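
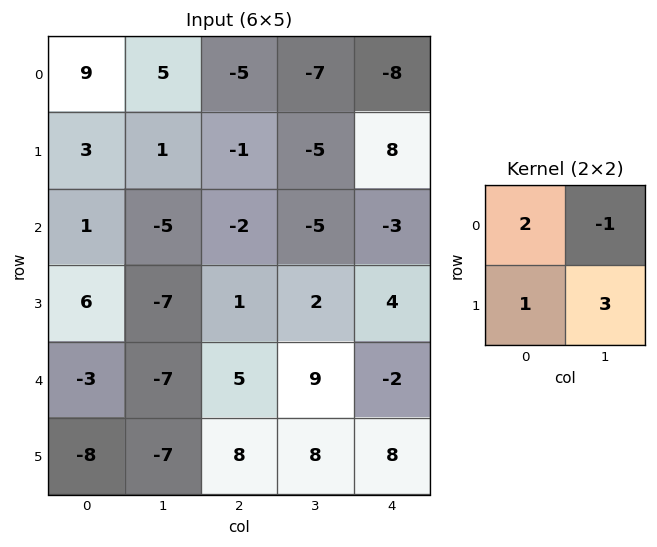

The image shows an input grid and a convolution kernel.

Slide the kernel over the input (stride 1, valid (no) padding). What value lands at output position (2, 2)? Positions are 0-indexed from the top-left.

8

The receptive field on the input at this output position is [-2 -5 / 1 2]. Elementwise product with the kernel and sum: -2·2 + -5·-1 + 1·1 + 2·3.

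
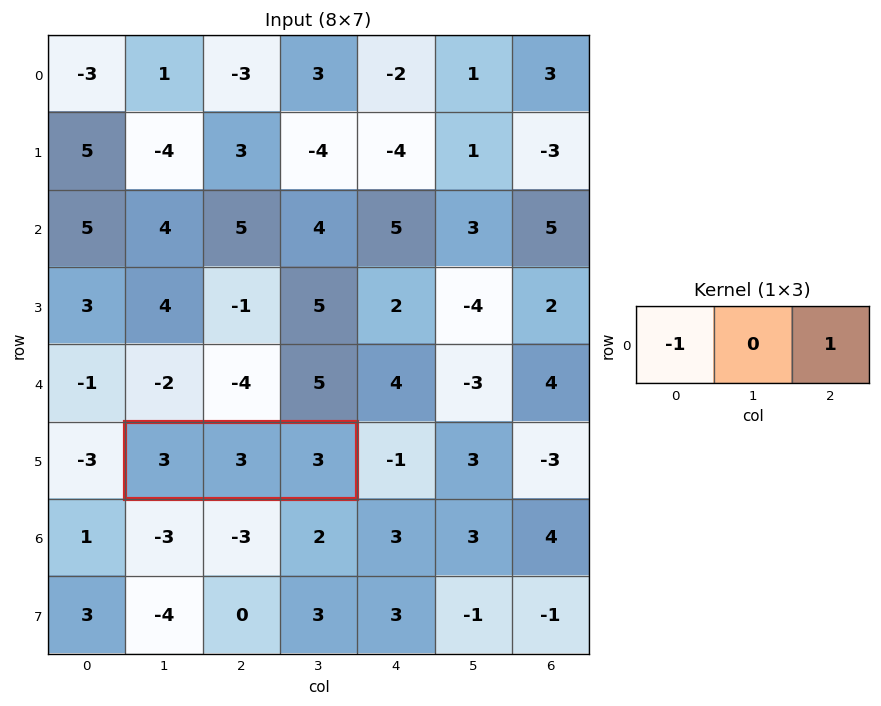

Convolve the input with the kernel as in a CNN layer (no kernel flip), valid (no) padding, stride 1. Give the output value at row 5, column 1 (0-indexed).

The receptive field on the input at this output position is [3 3 3]. Elementwise product with the kernel and sum: 3·-1 + 3·1.

0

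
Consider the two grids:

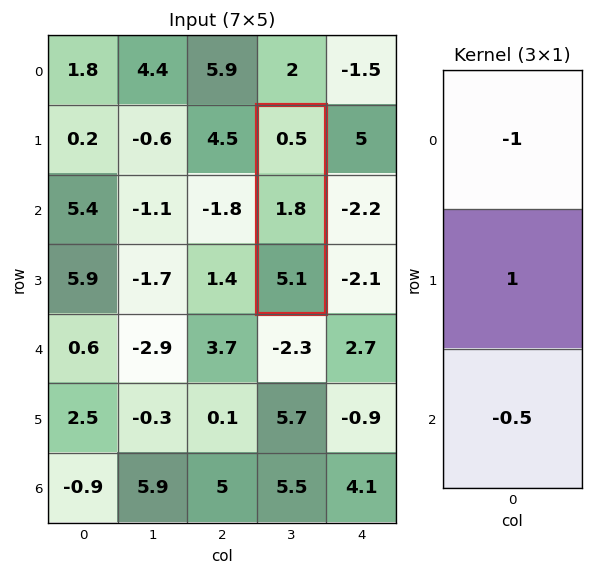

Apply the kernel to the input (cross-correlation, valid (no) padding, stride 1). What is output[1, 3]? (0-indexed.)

-1.25

The receptive field on the input at this output position is [0.5 / 1.8 / 5.1]. Elementwise product with the kernel and sum: 0.5·-1 + 1.8·1 + 5.1·-0.5.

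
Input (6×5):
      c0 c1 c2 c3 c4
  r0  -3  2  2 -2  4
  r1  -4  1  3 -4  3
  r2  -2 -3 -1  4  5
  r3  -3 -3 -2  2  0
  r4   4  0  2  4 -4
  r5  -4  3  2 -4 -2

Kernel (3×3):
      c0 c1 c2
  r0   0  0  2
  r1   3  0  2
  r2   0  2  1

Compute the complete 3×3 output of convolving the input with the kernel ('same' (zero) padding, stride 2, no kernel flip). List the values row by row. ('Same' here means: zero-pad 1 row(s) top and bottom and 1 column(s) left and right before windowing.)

Output[0,0]: The receptive field on the zero-padded input at this output position is [0 0 0 / 0 -3 2 / 0 -4 1]. Elementwise product with the kernel and sum: 0·2 + 0·3 + 2·2 + -4·2 + 1·1.
Output[0,1]: The receptive field on the zero-padded input at this output position is [0 0 0 / 2 2 -2 / 1 3 -4]. Elementwise product with the kernel and sum: 0·2 + 2·3 + -2·2 + 3·2 + -4·1.

-3 4 0
-13 -11 12
-11 12 8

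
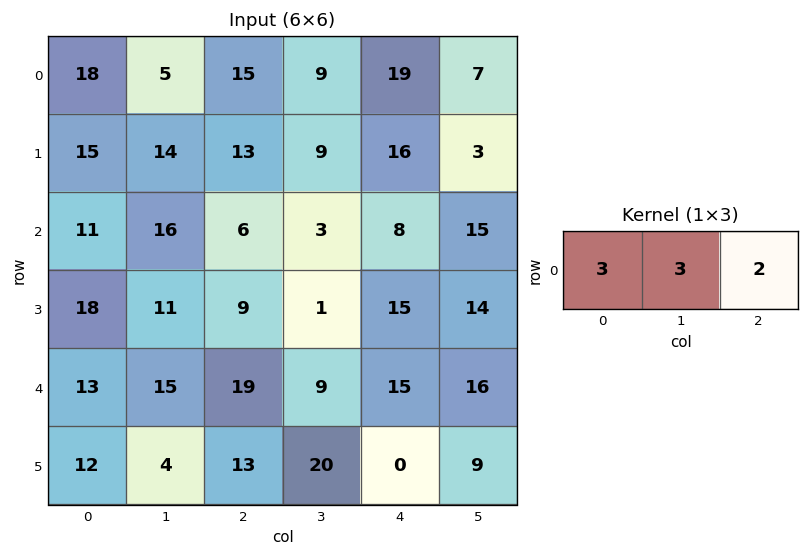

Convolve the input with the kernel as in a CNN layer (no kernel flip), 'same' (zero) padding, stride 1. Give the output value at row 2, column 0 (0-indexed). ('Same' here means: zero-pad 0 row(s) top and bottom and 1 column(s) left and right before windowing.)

65

The receptive field on the zero-padded input at this output position is [0 11 16]. Elementwise product with the kernel and sum: 0·3 + 11·3 + 16·2.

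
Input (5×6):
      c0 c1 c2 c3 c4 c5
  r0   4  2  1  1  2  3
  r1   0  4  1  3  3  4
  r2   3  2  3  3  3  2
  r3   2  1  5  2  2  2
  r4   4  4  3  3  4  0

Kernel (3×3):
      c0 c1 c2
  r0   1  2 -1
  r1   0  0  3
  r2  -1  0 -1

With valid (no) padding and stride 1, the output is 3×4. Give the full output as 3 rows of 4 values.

Output[0,0]: The receptive field on the input at this output position is [4 2 1 / 0 4 1 / 3 2 3]. Elementwise product with the kernel and sum: 4·1 + 2·2 + 1·-1 + 1·3 + 3·-1 + 3·-1.
Output[0,1]: The receptive field on the input at this output position is [2 1 1 / 4 1 3 / 2 3 3]. Elementwise product with the kernel and sum: 2·1 + 1·2 + 1·-1 + 3·3 + 2·-1 + 3·-1.

4 7 4 9
9 9 6 7
12 4 5 10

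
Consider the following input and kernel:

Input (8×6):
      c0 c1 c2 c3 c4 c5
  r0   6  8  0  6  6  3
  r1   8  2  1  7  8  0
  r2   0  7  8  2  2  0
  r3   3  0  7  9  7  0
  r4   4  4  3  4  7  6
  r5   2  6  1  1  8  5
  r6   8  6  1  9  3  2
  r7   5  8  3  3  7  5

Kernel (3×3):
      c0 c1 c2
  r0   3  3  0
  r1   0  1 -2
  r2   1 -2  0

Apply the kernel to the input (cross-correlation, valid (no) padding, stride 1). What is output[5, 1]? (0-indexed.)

The receptive field on the input at this output position is [6 1 1 / 6 1 9 / 8 3 3]. Elementwise product with the kernel and sum: 6·3 + 1·3 + 1·1 + 9·-2 + 8·1 + 3·-2.

6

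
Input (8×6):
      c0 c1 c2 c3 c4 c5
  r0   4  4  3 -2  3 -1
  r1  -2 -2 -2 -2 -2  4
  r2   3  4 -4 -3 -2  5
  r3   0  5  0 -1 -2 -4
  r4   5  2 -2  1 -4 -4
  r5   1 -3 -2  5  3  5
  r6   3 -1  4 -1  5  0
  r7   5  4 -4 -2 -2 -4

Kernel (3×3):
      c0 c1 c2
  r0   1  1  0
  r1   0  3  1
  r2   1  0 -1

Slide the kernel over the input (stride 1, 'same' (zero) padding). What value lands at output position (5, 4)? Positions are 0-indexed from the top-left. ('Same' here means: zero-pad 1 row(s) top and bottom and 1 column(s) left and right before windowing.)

10

The receptive field on the zero-padded input at this output position is [1 -4 -4 / 5 3 5 / -1 5 0]. Elementwise product with the kernel and sum: 1·1 + -4·1 + 3·3 + 5·1 + -1·1 + 0·-1.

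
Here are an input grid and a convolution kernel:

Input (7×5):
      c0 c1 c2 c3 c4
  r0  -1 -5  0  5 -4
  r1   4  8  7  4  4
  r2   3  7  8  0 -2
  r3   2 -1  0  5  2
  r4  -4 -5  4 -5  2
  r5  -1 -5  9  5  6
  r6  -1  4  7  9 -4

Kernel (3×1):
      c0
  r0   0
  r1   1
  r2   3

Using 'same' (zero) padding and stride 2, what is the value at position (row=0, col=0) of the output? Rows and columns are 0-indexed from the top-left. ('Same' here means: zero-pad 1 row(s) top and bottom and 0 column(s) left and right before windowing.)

11

The receptive field on the zero-padded input at this output position is [0 / -1 / 4]. Elementwise product with the kernel and sum: -1·1 + 4·3.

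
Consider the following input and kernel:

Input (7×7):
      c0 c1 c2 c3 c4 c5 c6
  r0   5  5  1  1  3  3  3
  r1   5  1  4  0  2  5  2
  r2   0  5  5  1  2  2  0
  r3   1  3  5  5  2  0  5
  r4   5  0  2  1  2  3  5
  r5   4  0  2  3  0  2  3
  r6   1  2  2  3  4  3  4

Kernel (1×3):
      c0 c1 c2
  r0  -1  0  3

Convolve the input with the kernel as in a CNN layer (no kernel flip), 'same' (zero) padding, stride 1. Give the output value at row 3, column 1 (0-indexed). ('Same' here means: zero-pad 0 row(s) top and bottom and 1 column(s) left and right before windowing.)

14

The receptive field on the zero-padded input at this output position is [1 3 5]. Elementwise product with the kernel and sum: 1·-1 + 5·3.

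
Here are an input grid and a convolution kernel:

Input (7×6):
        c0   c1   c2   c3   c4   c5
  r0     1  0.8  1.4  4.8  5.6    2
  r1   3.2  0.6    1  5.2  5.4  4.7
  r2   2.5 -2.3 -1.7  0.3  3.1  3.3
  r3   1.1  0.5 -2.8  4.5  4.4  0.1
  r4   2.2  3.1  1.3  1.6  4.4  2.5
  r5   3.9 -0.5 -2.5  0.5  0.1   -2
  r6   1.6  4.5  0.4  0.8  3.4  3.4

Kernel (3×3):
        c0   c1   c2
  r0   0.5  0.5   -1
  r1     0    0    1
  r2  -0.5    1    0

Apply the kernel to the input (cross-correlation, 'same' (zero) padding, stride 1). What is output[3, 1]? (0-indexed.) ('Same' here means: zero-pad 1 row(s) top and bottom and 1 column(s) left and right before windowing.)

The receptive field on the zero-padded input at this output position is [2.5 -2.3 -1.7 / 1.1 0.5 -2.8 / 2.2 3.1 1.3]. Elementwise product with the kernel and sum: 2.5·0.5 + -2.3·0.5 + -1.7·-1 + -2.8·1 + 2.2·-0.5 + 3.1·1.

1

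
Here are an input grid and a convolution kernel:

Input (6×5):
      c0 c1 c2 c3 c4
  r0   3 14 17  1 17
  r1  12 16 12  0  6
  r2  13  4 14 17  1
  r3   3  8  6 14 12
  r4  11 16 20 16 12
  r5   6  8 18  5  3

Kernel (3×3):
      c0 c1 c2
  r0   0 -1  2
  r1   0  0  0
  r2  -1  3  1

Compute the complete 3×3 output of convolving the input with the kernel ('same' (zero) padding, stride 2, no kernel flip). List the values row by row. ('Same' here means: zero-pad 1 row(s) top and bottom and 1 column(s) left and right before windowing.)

52 20 18
37 12 16
39 73 -8

Output[0,0]: The receptive field on the zero-padded input at this output position is [0 0 0 / 0 3 14 / 0 12 16]. Elementwise product with the kernel and sum: 0·-1 + 0·2 + 0·-1 + 12·3 + 16·1.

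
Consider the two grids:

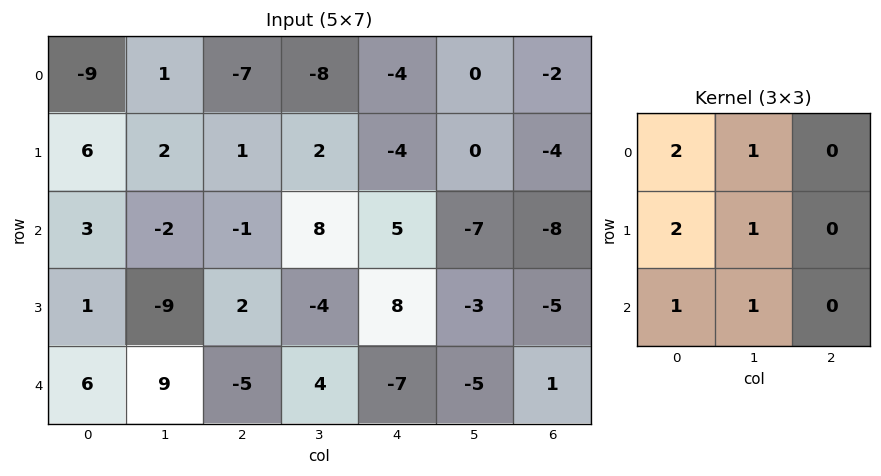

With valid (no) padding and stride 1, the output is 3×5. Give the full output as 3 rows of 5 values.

Output[0,0]: The receptive field on the input at this output position is [-9 1 -7 / 6 2 1 / 3 -2 -1]. Elementwise product with the kernel and sum: -9·2 + 1·1 + 6·2 + 2·1 + 3·1 + -2·1.
Output[0,1]: The receptive field on the input at this output position is [1 -7 -8 / 2 1 2 / -2 -1 8]. Elementwise product with the kernel and sum: 1·2 + -7·1 + 2·2 + 1·1 + -2·1 + -1·1.

-2 -3 -11 -7 -18
10 -7 8 25 0
12 -17 5 18 4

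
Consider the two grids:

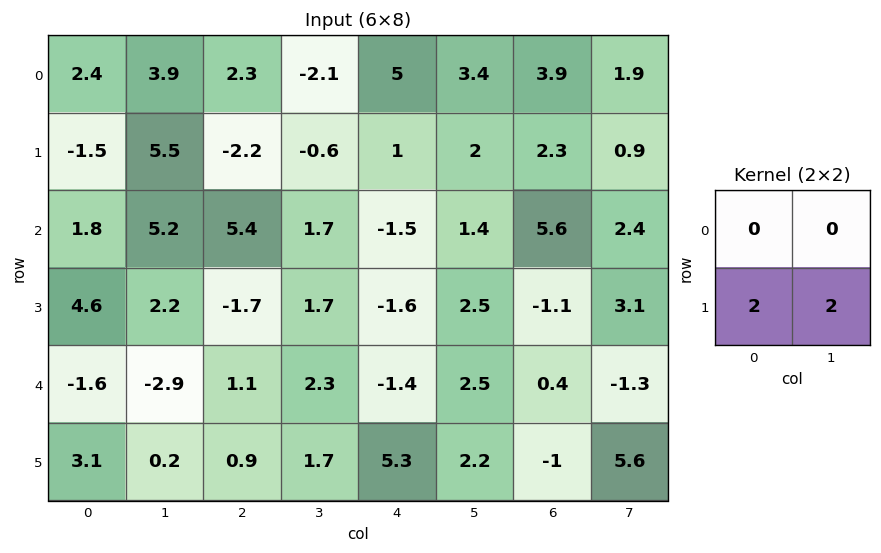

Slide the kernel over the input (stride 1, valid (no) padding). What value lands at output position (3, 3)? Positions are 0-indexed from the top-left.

1.8

The receptive field on the input at this output position is [1.7 -1.6 / 2.3 -1.4]. Elementwise product with the kernel and sum: 2.3·2 + -1.4·2.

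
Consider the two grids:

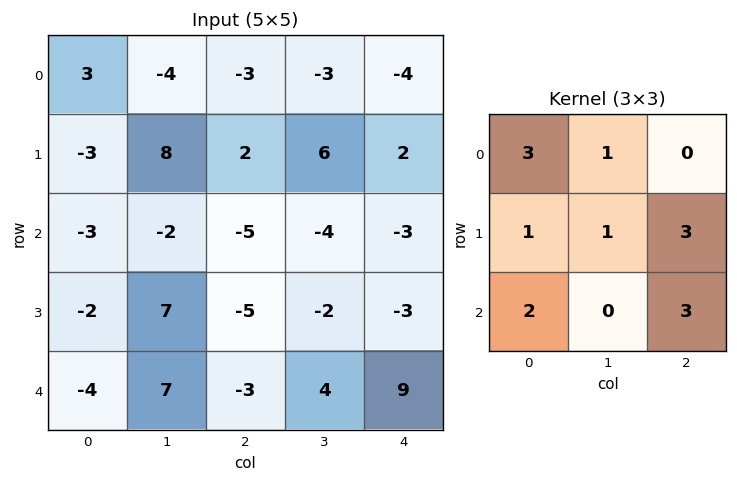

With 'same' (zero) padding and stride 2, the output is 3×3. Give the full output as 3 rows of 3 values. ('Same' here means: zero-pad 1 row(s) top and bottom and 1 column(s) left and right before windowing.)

Output[0,0]: The receptive field on the zero-padded input at this output position is [0 0 0 / 0 3 -4 / 0 -3 8]. Elementwise product with the kernel and sum: 0·3 + 0·1 + 0·1 + 3·1 + -4·3 + 0·2 + 8·3.
Output[0,1]: The receptive field on the zero-padded input at this output position is [0 0 0 / -4 -3 -3 / 8 2 6]. Elementwise product with the kernel and sum: 0·3 + 0·1 + -4·1 + -3·1 + -3·3 + 8·2 + 6·3.

15 18 5
9 15 9
15 32 4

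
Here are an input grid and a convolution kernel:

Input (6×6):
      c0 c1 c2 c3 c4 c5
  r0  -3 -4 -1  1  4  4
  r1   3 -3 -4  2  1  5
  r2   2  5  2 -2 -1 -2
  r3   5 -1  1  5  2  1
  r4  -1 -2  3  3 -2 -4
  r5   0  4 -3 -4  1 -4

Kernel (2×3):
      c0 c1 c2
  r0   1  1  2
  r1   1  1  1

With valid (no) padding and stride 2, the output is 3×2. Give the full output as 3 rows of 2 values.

-13 7
16 6
4 -4

Output[0,0]: The receptive field on the input at this output position is [-3 -4 -1 / 3 -3 -4]. Elementwise product with the kernel and sum: -3·1 + -4·1 + -1·2 + 3·1 + -3·1 + -4·1.
Output[0,1]: The receptive field on the input at this output position is [-1 1 4 / -4 2 1]. Elementwise product with the kernel and sum: -1·1 + 1·1 + 4·2 + -4·1 + 2·1 + 1·1.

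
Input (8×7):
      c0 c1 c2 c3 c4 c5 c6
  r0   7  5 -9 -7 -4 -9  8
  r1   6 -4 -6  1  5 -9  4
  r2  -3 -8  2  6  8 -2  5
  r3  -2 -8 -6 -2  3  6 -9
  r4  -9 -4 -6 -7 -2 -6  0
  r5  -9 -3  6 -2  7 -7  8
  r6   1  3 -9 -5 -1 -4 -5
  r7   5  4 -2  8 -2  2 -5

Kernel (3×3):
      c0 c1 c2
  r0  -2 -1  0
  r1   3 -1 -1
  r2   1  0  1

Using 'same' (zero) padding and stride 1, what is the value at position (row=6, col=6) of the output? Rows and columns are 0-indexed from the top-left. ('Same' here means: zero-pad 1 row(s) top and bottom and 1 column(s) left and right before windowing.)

The receptive field on the zero-padded input at this output position is [-7 8 0 / -4 -5 0 / 2 -5 0]. Elementwise product with the kernel and sum: -7·-2 + 8·-1 + -4·3 + -5·-1 + 0·-1 + 2·1 + 0·1.

1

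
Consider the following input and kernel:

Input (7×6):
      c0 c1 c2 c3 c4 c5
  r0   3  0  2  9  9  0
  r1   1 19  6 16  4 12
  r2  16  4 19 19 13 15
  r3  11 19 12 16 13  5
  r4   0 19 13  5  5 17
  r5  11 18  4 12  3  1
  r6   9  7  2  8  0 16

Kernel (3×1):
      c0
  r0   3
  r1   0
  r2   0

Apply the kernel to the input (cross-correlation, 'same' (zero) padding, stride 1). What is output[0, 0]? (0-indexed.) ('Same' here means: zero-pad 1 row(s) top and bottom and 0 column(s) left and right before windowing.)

0

The receptive field on the zero-padded input at this output position is [0 / 3 / 1]. Elementwise product with the kernel and sum: 0·3.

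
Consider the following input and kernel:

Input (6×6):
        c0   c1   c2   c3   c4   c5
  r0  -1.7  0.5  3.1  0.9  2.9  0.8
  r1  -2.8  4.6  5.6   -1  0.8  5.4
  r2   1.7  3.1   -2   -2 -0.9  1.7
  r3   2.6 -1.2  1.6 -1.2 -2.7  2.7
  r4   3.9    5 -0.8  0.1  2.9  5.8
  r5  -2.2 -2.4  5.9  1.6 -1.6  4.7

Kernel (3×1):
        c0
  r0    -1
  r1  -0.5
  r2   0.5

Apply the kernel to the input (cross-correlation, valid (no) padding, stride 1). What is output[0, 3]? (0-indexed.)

The receptive field on the input at this output position is [0.9 / -1 / -2]. Elementwise product with the kernel and sum: 0.9·-1 + -1·-0.5 + -2·0.5.

-1.4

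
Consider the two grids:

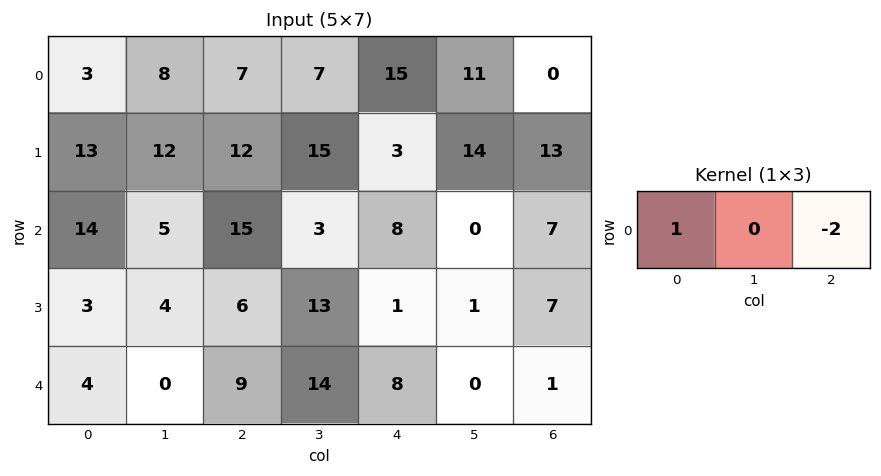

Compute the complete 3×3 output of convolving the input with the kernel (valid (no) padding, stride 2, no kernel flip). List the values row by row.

Output[0,0]: The receptive field on the input at this output position is [3 8 7]. Elementwise product with the kernel and sum: 3·1 + 7·-2.
Output[0,1]: The receptive field on the input at this output position is [7 7 15]. Elementwise product with the kernel and sum: 7·1 + 15·-2.

-11 -23 15
-16 -1 -6
-14 -7 6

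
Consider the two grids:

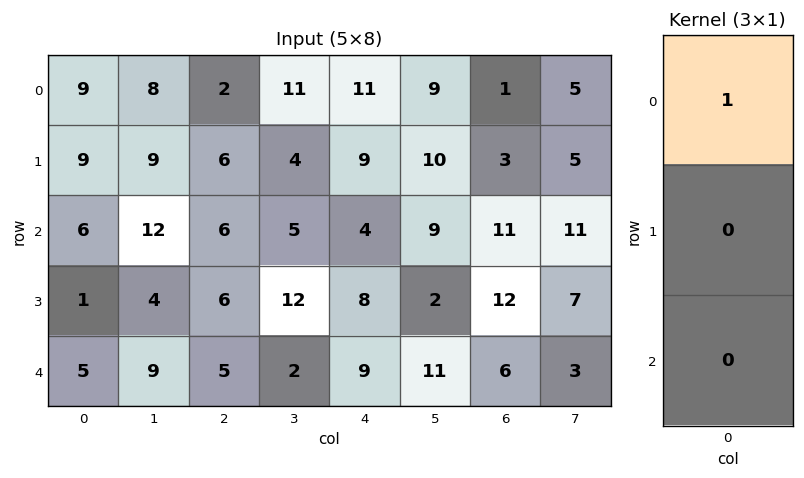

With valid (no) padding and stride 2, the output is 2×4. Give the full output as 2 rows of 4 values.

9 2 11 1
6 6 4 11

Output[0,0]: The receptive field on the input at this output position is [9 / 9 / 6]. Elementwise product with the kernel and sum: 9·1.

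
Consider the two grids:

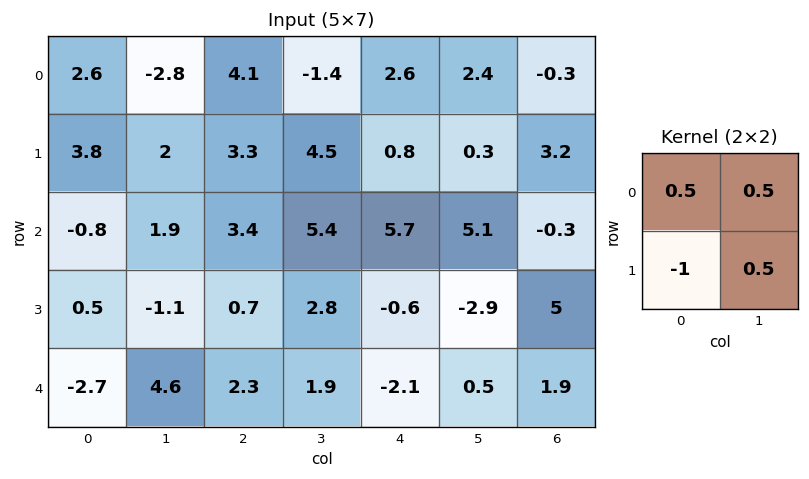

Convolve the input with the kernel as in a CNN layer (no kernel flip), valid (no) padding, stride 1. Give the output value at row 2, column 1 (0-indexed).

The receptive field on the input at this output position is [1.9 3.4 / -1.1 0.7]. Elementwise product with the kernel and sum: 1.9·0.5 + 3.4·0.5 + -1.1·-1 + 0.7·0.5.

4.1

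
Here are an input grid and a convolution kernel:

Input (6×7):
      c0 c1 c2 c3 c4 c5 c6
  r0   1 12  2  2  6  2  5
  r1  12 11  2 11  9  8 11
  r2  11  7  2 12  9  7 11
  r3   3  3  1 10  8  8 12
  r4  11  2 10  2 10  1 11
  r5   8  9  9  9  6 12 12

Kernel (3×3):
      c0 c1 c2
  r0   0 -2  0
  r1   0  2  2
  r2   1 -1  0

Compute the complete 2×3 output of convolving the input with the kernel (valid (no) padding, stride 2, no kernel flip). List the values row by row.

Output[0,0]: The receptive field on the input at this output position is [1 12 2 / 12 11 2 / 11 7 2]. Elementwise product with the kernel and sum: 12·-2 + 11·2 + 2·2 + 11·1 + 7·-1.

6 26 36
3 20 35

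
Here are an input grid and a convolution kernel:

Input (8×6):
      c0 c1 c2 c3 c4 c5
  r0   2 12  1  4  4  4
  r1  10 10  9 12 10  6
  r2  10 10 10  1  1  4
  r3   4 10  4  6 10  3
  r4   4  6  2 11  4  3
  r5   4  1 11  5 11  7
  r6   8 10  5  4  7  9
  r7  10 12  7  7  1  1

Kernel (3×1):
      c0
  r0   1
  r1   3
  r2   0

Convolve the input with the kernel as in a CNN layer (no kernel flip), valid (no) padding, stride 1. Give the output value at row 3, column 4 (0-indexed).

The receptive field on the input at this output position is [10 / 4 / 11]. Elementwise product with the kernel and sum: 10·1 + 4·3.

22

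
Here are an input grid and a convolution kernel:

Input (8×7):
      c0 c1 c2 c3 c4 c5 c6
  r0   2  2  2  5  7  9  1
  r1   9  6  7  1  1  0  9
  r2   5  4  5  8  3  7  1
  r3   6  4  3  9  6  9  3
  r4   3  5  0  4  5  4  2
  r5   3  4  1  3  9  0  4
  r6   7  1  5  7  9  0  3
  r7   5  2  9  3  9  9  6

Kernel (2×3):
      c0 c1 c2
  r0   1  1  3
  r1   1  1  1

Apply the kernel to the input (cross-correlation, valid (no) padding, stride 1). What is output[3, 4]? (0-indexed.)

35

The receptive field on the input at this output position is [6 9 3 / 5 4 2]. Elementwise product with the kernel and sum: 6·1 + 9·1 + 3·3 + 5·1 + 4·1 + 2·1.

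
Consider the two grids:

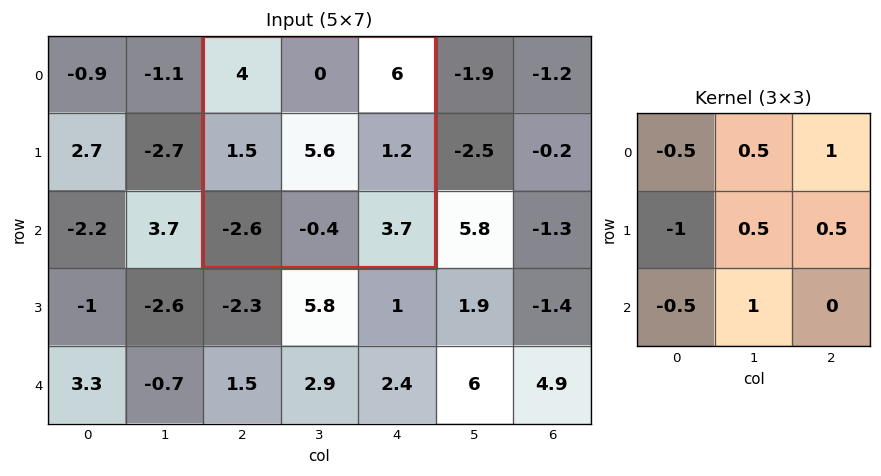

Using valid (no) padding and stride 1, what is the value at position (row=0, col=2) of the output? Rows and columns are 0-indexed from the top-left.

6.8

The receptive field on the input at this output position is [4 0 6 / 1.5 5.6 1.2 / -2.6 -0.4 3.7]. Elementwise product with the kernel and sum: 4·-0.5 + 0·0.5 + 6·1 + 1.5·-1 + 5.6·0.5 + 1.2·0.5 + -2.6·-0.5 + -0.4·1.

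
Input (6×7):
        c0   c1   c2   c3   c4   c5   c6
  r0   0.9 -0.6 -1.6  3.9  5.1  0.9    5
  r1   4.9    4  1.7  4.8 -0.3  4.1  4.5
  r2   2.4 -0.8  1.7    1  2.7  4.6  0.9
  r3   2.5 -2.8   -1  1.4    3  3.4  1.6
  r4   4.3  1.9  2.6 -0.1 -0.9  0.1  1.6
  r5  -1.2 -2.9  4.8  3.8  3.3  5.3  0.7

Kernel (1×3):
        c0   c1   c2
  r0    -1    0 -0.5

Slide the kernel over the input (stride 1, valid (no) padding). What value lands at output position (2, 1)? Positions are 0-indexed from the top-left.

The receptive field on the input at this output position is [-0.8 1.7 1]. Elementwise product with the kernel and sum: -0.8·-1 + 1·-0.5.

0.3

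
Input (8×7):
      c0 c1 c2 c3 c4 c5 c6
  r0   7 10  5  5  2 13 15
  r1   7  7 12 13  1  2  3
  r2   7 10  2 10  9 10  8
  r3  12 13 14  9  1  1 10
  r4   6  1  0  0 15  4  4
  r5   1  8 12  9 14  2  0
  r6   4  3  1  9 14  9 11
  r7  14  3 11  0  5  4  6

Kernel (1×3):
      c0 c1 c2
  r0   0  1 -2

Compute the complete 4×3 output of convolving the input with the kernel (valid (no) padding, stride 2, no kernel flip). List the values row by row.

Output[0,0]: The receptive field on the input at this output position is [7 10 5]. Elementwise product with the kernel and sum: 10·1 + 5·-2.
Output[0,1]: The receptive field on the input at this output position is [5 5 2]. Elementwise product with the kernel and sum: 5·1 + 2·-2.

0 1 -17
6 -8 -6
1 -30 -4
1 -19 -13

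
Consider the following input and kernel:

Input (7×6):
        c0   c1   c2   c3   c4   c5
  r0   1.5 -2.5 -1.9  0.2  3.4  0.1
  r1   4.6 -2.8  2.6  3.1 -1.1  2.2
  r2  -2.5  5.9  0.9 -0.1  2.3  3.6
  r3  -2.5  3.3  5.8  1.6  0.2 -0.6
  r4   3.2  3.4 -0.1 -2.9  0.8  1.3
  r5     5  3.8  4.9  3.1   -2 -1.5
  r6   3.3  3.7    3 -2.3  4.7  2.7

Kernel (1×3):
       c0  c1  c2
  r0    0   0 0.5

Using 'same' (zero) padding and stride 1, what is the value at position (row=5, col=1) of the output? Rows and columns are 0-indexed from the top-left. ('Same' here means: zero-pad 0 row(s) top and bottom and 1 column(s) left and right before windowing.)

The receptive field on the zero-padded input at this output position is [5 3.8 4.9]. Elementwise product with the kernel and sum: 4.9·0.5.

2.45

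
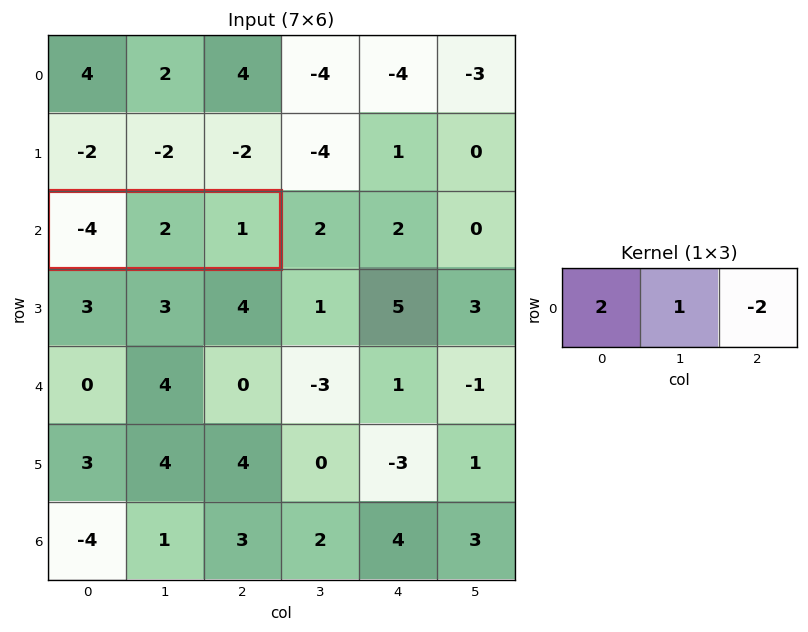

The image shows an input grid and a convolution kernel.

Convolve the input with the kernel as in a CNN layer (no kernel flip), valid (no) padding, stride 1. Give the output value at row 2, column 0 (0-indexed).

-8

The receptive field on the input at this output position is [-4 2 1]. Elementwise product with the kernel and sum: -4·2 + 2·1 + 1·-2.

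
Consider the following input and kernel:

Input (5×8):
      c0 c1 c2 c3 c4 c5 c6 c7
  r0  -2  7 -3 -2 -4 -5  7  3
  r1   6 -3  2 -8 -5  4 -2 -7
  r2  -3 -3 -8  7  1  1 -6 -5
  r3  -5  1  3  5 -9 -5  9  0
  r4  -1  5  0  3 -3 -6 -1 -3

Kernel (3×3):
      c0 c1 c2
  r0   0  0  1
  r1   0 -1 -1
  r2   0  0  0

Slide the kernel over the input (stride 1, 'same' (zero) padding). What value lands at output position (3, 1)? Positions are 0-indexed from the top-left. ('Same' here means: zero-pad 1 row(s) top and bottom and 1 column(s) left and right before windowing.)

-12

The receptive field on the zero-padded input at this output position is [-3 -3 -8 / -5 1 3 / -1 5 0]. Elementwise product with the kernel and sum: -8·1 + 1·-1 + 3·-1.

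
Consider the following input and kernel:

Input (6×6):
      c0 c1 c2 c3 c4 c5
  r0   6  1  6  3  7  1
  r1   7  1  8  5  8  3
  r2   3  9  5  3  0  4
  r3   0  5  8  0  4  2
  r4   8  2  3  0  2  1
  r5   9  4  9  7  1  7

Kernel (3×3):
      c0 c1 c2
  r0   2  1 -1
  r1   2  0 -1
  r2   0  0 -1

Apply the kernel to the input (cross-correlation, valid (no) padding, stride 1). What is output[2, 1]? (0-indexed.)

The receptive field on the input at this output position is [9 5 3 / 5 8 0 / 2 3 0]. Elementwise product with the kernel and sum: 9·2 + 5·1 + 3·-1 + 5·2 + 0·-1 + 0·-1.

30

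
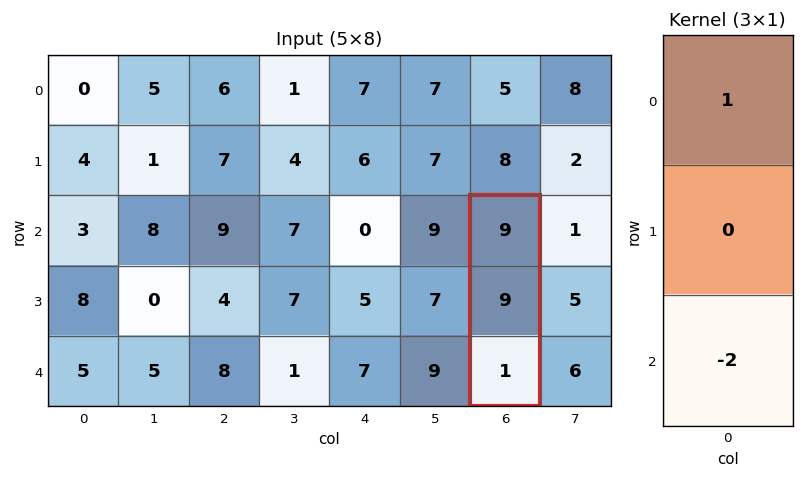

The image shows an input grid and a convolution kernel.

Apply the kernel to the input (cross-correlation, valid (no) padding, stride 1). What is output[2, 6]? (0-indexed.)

7

The receptive field on the input at this output position is [9 / 9 / 1]. Elementwise product with the kernel and sum: 9·1 + 1·-2.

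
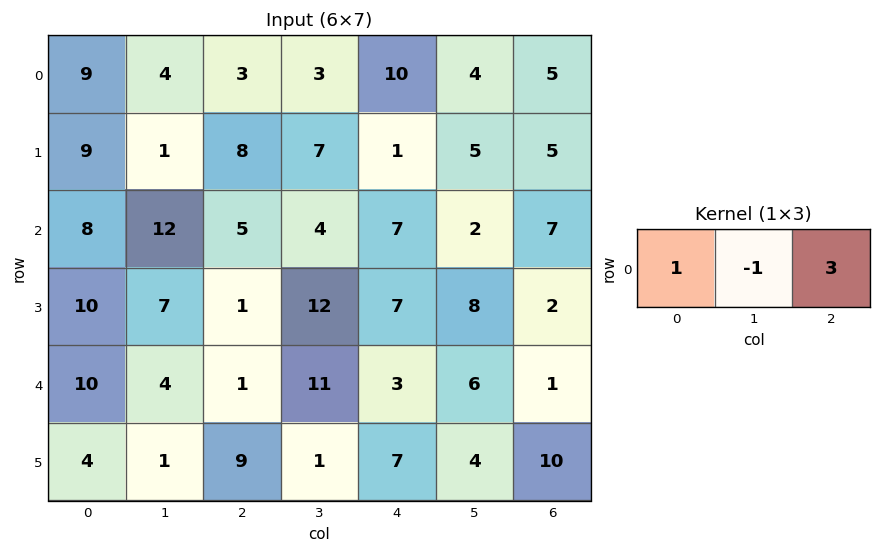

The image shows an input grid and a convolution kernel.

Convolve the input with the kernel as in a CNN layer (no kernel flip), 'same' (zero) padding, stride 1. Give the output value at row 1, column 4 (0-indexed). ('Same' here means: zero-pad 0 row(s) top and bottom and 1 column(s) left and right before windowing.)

The receptive field on the zero-padded input at this output position is [7 1 5]. Elementwise product with the kernel and sum: 7·1 + 1·-1 + 5·3.

21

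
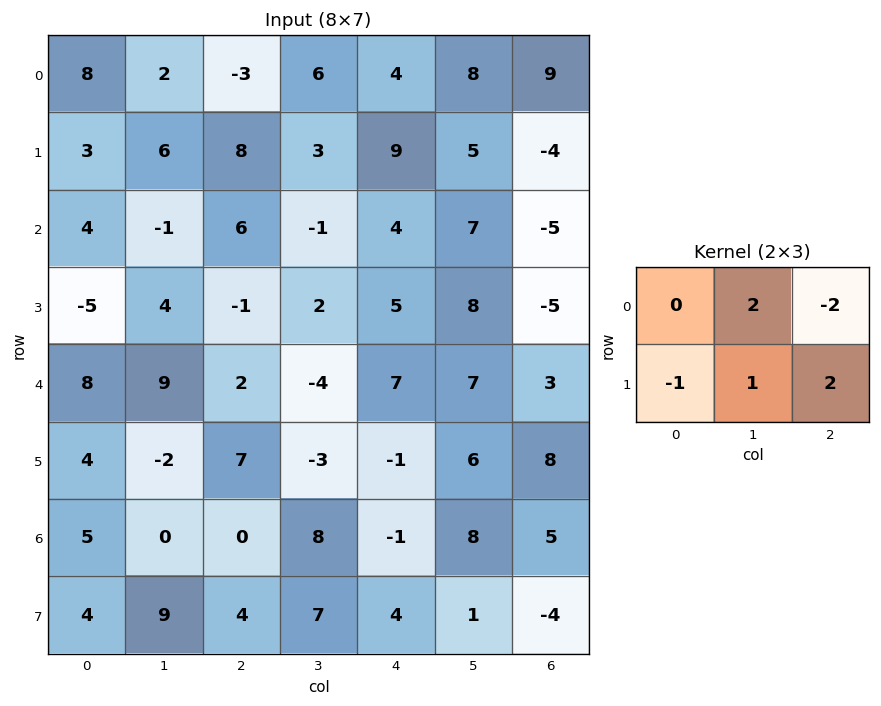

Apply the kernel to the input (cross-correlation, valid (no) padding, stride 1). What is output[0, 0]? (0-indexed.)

The receptive field on the input at this output position is [8 2 -3 / 3 6 8]. Elementwise product with the kernel and sum: 2·2 + -3·-2 + 3·-1 + 6·1 + 8·2.

29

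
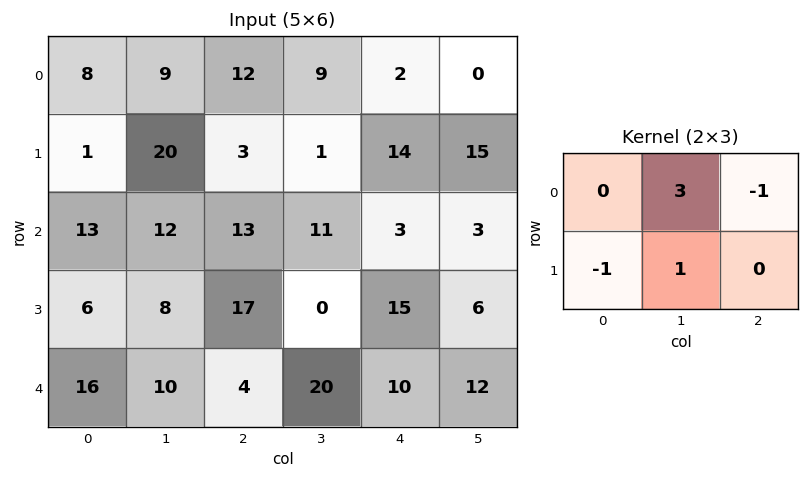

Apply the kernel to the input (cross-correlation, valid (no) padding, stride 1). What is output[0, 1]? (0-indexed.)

10

The receptive field on the input at this output position is [9 12 9 / 20 3 1]. Elementwise product with the kernel and sum: 12·3 + 9·-1 + 20·-1 + 3·1.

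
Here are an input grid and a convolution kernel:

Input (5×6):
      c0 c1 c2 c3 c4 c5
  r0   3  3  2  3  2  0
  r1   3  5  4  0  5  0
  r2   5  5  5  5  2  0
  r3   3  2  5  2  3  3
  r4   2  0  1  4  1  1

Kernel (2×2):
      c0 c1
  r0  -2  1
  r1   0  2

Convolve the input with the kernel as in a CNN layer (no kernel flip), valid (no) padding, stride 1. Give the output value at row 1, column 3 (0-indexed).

The receptive field on the input at this output position is [0 5 / 5 2]. Elementwise product with the kernel and sum: 0·-2 + 5·1 + 2·2.

9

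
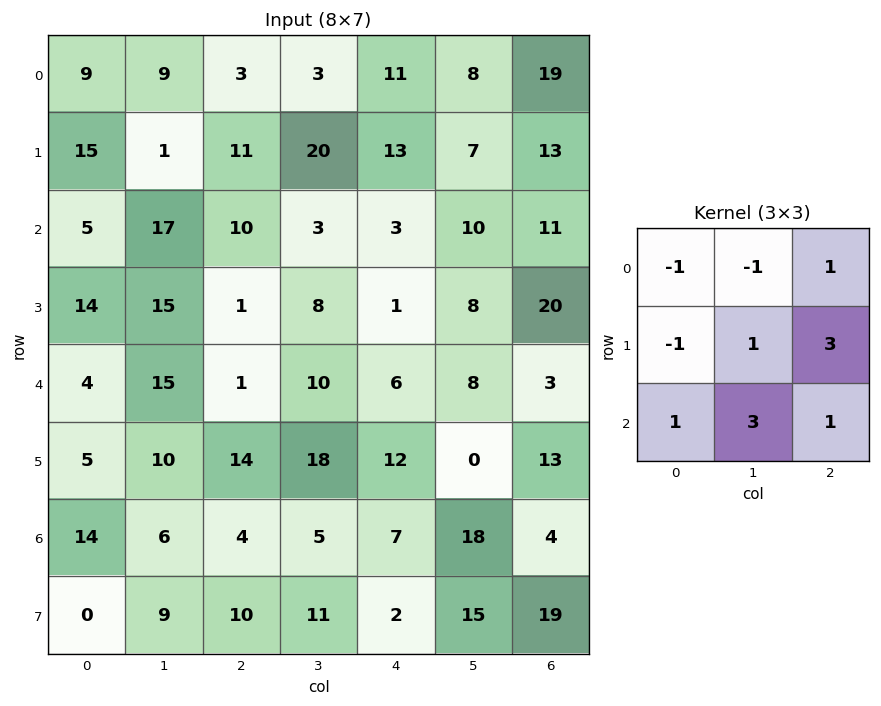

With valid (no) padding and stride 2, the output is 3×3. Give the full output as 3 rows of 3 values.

Output[0,0]: The receptive field on the input at this output position is [9 9 3 / 15 1 11 / 5 17 10]. Elementwise product with the kernel and sum: 9·-1 + 9·-1 + 3·1 + 15·-1 + 1·1 + 11·3 + 5·1 + 17·3 + 10·1.
Output[0,1]: The receptive field on the input at this output position is [3 3 11 / 11 20 13 / 10 3 3]. Elementwise product with the kernel and sum: 3·-1 + 3·-1 + 11·1 + 11·-1 + 20·1 + 13·3 + 10·1 + 3·3 + 3·1.

70 75 77
42 37 98
65 61 81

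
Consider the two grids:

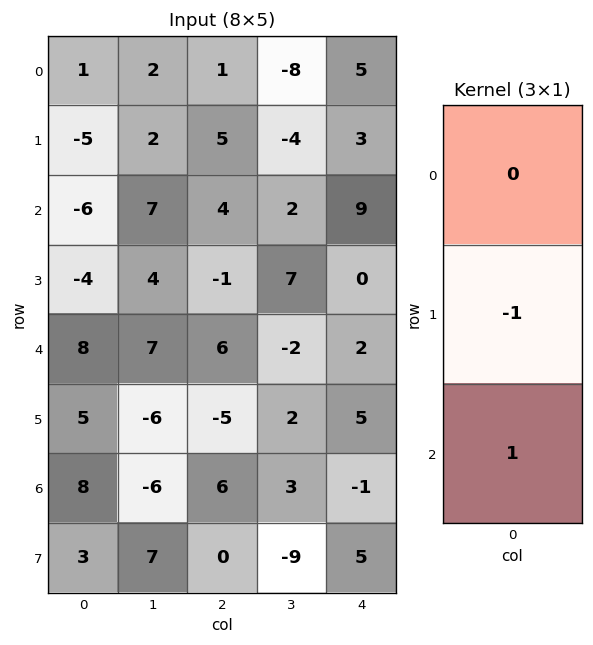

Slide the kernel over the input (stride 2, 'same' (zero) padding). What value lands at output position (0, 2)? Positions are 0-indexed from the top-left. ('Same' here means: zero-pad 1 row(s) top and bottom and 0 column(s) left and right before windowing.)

The receptive field on the zero-padded input at this output position is [0 / 5 / 3]. Elementwise product with the kernel and sum: 5·-1 + 3·1.

-2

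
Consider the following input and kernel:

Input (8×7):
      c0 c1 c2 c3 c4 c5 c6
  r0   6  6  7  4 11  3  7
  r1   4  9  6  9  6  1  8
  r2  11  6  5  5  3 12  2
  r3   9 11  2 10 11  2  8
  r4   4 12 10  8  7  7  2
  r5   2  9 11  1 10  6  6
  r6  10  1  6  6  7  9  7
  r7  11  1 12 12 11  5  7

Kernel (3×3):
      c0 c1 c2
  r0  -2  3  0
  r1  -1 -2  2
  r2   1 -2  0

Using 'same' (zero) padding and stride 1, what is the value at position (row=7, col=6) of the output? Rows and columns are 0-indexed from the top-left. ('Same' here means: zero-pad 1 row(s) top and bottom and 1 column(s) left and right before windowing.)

The receptive field on the zero-padded input at this output position is [9 7 0 / 5 7 0 / 0 0 0]. Elementwise product with the kernel and sum: 9·-2 + 7·3 + 5·-1 + 7·-2 + 0·2 + 0·1 + 0·-2.

-16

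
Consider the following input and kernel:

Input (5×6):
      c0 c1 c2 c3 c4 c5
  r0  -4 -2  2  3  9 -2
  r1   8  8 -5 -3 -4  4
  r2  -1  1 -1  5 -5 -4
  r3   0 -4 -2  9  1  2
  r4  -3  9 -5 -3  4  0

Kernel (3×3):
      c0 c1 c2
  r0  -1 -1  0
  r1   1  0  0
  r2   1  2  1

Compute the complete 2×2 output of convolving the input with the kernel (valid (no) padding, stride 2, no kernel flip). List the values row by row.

Output[0,0]: The receptive field on the input at this output position is [-4 -2 2 / 8 8 -5 / -1 1 -1]. Elementwise product with the kernel and sum: -4·-1 + -2·-1 + 8·1 + -1·1 + 1·2 + -1·1.

14 -6
10 -13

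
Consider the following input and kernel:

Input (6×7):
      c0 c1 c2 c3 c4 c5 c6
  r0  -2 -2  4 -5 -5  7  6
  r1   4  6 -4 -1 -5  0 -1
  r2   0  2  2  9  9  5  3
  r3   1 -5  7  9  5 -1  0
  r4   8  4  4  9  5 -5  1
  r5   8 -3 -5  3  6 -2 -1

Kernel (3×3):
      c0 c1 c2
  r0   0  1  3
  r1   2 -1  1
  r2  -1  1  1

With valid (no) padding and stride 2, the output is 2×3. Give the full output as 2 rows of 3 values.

12 -16 13
22 56 16

Output[0,0]: The receptive field on the input at this output position is [-2 -2 4 / 4 6 -4 / 0 2 2]. Elementwise product with the kernel and sum: -2·1 + 4·3 + 4·2 + 6·-1 + -4·1 + 0·-1 + 2·1 + 2·1.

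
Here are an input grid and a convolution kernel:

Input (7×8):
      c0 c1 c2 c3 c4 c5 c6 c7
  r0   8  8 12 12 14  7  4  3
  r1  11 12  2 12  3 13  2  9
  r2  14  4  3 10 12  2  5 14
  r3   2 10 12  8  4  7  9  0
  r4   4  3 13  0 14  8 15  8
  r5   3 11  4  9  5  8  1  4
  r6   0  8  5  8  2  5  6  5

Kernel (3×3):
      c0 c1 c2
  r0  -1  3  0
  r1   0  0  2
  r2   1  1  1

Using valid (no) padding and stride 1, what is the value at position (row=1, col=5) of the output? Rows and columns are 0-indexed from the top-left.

The receptive field on the input at this output position is [13 2 9 / 2 5 14 / 7 9 0]. Elementwise product with the kernel and sum: 13·-1 + 2·3 + 14·2 + 7·1 + 9·1 + 0·1.

37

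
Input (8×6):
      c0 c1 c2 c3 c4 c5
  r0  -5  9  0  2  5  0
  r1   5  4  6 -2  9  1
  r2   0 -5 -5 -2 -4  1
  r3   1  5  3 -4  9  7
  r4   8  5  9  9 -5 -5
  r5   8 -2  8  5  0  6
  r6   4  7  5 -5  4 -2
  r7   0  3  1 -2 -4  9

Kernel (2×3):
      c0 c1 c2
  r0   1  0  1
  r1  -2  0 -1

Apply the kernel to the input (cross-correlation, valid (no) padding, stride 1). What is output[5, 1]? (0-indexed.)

The receptive field on the input at this output position is [-2 8 5 / 7 5 -5]. Elementwise product with the kernel and sum: -2·1 + 5·1 + 7·-2 + -5·-1.

-6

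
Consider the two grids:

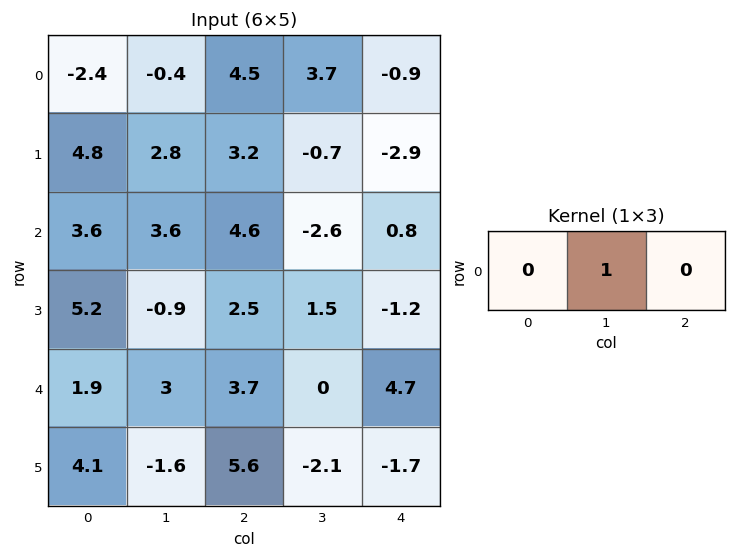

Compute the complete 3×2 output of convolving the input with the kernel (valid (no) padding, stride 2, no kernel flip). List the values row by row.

-0.4 3.7
3.6 -2.6
3 0

Output[0,0]: The receptive field on the input at this output position is [-2.4 -0.4 4.5]. Elementwise product with the kernel and sum: -0.4·1.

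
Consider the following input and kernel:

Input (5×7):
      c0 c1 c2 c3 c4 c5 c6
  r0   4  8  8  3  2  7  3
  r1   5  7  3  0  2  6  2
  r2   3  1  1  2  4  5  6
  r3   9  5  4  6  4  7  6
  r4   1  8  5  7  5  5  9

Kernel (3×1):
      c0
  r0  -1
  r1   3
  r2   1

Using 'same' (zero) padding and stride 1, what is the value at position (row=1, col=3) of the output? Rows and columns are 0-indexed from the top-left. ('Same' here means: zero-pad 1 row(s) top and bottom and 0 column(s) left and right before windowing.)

-1

The receptive field on the zero-padded input at this output position is [3 / 0 / 2]. Elementwise product with the kernel and sum: 3·-1 + 0·3 + 2·1.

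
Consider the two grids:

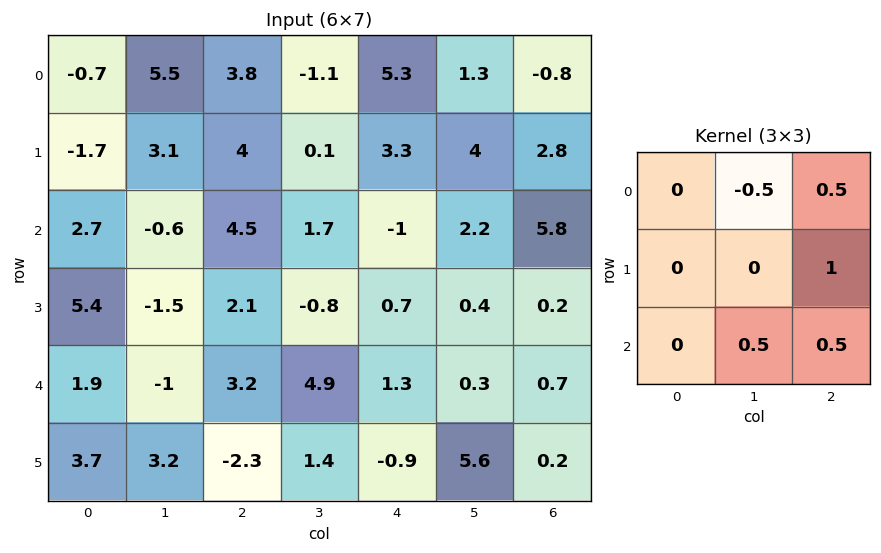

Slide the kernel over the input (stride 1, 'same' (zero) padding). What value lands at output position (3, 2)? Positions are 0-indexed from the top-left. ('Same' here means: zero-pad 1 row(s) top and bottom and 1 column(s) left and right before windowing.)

1.85

The receptive field on the zero-padded input at this output position is [-0.6 4.5 1.7 / -1.5 2.1 -0.8 / -1 3.2 4.9]. Elementwise product with the kernel and sum: 4.5·-0.5 + 1.7·0.5 + -0.8·1 + 3.2·0.5 + 4.9·0.5.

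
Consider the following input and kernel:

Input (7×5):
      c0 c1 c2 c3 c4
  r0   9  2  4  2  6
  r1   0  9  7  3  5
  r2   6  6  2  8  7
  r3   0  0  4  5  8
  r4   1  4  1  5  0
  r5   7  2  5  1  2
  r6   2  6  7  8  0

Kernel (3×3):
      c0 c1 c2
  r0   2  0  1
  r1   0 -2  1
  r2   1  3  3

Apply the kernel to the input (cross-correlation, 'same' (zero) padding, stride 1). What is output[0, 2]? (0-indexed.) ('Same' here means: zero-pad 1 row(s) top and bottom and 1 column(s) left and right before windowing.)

33

The receptive field on the zero-padded input at this output position is [0 0 0 / 2 4 2 / 9 7 3]. Elementwise product with the kernel and sum: 0·2 + 0·1 + 4·-2 + 2·1 + 9·1 + 7·3 + 3·3.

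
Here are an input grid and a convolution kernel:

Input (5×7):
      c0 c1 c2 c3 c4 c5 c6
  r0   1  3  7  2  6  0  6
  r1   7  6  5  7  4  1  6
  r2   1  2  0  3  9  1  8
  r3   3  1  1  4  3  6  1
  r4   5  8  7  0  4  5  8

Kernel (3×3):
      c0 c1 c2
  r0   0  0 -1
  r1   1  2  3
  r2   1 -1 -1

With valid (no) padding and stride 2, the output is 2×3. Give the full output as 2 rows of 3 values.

26 13 18
-2 12 1

Output[0,0]: The receptive field on the input at this output position is [1 3 7 / 7 6 5 / 1 2 0]. Elementwise product with the kernel and sum: 7·-1 + 7·1 + 6·2 + 5·3 + 1·1 + 2·-1 + 0·-1.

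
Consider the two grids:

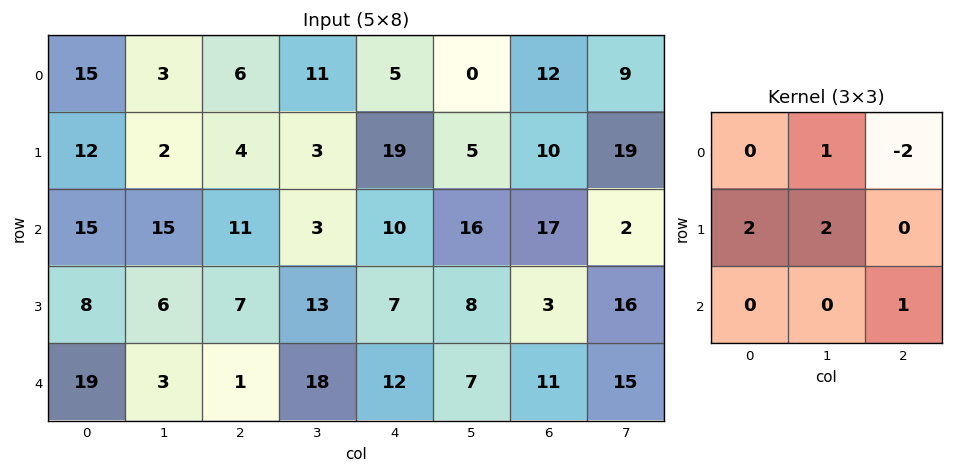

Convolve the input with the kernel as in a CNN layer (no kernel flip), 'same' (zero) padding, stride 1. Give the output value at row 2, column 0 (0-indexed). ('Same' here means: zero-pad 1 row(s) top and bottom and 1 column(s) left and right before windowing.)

44

The receptive field on the zero-padded input at this output position is [0 12 2 / 0 15 15 / 0 8 6]. Elementwise product with the kernel and sum: 12·1 + 2·-2 + 0·2 + 15·2 + 6·1.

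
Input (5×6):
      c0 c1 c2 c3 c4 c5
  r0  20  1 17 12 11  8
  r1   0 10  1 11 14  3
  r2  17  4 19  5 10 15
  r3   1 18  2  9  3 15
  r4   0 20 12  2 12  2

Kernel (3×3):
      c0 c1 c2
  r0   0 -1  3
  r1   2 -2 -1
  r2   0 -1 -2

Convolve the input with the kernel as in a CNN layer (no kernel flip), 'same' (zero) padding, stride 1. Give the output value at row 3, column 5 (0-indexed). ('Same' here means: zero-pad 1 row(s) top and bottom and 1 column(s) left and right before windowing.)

-41

The receptive field on the zero-padded input at this output position is [10 15 0 / 3 15 0 / 12 2 0]. Elementwise product with the kernel and sum: 15·-1 + 0·3 + 3·2 + 15·-2 + 0·-1 + 2·-1 + 0·-2.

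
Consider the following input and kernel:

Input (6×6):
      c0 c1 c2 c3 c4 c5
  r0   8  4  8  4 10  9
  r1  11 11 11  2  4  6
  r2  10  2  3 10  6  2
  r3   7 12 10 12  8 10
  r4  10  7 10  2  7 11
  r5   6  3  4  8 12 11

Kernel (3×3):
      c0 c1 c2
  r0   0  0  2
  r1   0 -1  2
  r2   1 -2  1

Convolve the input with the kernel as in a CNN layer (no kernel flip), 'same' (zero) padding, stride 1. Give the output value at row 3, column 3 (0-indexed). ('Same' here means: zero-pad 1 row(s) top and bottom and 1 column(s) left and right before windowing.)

The receptive field on the zero-padded input at this output position is [3 10 6 / 10 12 8 / 10 2 7]. Elementwise product with the kernel and sum: 6·2 + 12·-1 + 8·2 + 10·1 + 2·-2 + 7·1.

29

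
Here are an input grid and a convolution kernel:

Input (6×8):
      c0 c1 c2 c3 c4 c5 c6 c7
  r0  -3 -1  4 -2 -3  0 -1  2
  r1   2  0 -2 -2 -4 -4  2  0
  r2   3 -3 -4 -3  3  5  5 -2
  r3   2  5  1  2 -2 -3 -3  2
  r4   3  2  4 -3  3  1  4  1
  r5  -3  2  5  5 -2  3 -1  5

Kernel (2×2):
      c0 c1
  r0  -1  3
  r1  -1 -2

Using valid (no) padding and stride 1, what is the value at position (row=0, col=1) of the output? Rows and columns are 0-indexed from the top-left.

17

The receptive field on the input at this output position is [-1 4 / 0 -2]. Elementwise product with the kernel and sum: -1·-1 + 4·3 + 0·-1 + -2·-2.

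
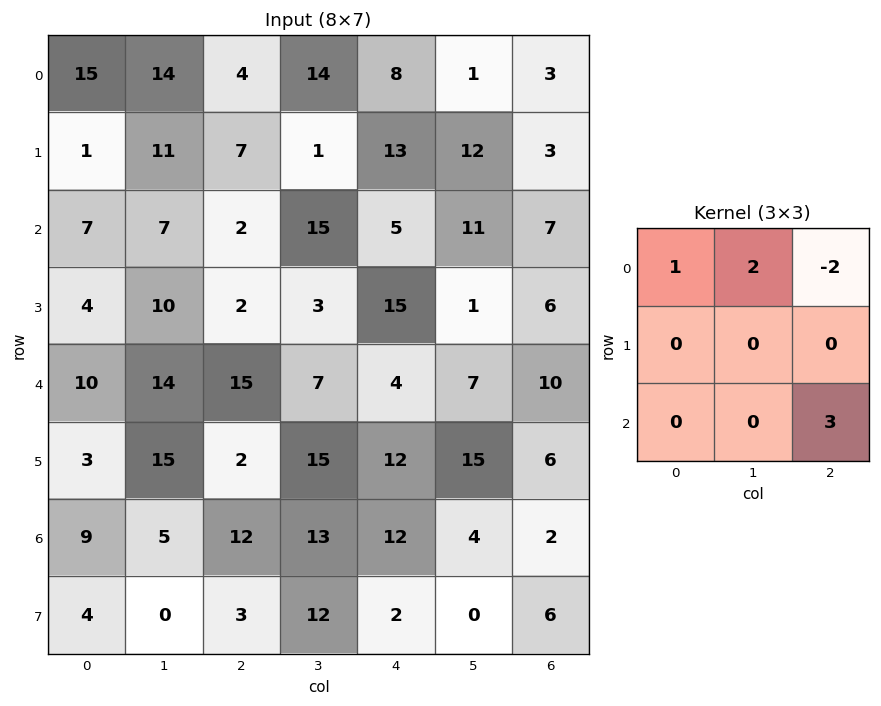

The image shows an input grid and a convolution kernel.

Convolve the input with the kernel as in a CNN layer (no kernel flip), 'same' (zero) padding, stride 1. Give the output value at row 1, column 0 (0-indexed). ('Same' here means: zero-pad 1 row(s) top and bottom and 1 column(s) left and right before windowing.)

23

The receptive field on the zero-padded input at this output position is [0 15 14 / 0 1 11 / 0 7 7]. Elementwise product with the kernel and sum: 0·1 + 15·2 + 14·-2 + 7·3.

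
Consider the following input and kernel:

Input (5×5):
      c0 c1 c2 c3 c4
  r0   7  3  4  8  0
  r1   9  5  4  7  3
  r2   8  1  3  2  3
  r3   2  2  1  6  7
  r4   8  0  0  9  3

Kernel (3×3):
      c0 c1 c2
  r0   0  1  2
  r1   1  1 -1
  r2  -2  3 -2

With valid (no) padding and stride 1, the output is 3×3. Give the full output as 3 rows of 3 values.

Output[0,0]: The receptive field on the input at this output position is [7 3 4 / 9 5 4 / 8 1 3]. Elementwise product with the kernel and sum: 3·1 + 4·2 + 9·1 + 5·1 + 4·-1 + 8·-2 + 1·3 + 3·-2.
Output[0,1]: The receptive field on the input at this output position is [3 4 8 / 5 4 7 / 1 3 2]. Elementwise product with the kernel and sum: 4·1 + 8·2 + 5·1 + 4·1 + 7·-1 + 1·-2 + 3·3 + 2·-2.

2 25 10
19 7 17
-6 -14 29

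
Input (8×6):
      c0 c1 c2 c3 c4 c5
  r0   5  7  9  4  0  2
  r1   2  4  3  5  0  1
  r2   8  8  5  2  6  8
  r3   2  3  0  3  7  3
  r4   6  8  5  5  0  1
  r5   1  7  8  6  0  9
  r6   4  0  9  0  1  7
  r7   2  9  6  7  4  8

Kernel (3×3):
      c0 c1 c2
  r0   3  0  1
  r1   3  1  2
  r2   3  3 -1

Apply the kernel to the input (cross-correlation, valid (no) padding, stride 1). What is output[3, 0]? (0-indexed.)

58

The receptive field on the input at this output position is [2 3 0 / 6 8 5 / 1 7 8]. Elementwise product with the kernel and sum: 2·3 + 0·1 + 6·3 + 8·1 + 5·2 + 1·3 + 7·3 + 8·-1.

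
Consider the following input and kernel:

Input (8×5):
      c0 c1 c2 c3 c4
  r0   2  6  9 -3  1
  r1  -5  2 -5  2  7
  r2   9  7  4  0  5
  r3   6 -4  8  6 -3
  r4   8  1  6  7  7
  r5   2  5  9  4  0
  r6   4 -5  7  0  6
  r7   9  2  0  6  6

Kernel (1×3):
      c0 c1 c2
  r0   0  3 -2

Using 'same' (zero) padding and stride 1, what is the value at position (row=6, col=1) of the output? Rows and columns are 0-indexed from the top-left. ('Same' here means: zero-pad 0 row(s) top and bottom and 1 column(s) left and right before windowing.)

-29

The receptive field on the zero-padded input at this output position is [4 -5 7]. Elementwise product with the kernel and sum: -5·3 + 7·-2.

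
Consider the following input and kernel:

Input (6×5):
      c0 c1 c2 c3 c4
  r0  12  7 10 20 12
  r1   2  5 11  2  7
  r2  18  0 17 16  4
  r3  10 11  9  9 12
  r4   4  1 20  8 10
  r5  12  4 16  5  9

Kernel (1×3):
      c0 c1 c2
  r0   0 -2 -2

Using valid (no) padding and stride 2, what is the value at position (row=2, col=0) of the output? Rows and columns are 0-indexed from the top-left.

The receptive field on the input at this output position is [4 1 20]. Elementwise product with the kernel and sum: 1·-2 + 20·-2.

-42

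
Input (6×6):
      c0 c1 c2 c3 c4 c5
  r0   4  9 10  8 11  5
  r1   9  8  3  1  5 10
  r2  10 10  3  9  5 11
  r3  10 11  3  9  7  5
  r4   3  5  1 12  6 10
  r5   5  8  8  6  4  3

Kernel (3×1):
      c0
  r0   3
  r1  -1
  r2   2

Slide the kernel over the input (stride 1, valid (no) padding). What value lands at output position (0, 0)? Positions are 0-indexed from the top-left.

The receptive field on the input at this output position is [4 / 9 / 10]. Elementwise product with the kernel and sum: 4·3 + 9·-1 + 10·2.

23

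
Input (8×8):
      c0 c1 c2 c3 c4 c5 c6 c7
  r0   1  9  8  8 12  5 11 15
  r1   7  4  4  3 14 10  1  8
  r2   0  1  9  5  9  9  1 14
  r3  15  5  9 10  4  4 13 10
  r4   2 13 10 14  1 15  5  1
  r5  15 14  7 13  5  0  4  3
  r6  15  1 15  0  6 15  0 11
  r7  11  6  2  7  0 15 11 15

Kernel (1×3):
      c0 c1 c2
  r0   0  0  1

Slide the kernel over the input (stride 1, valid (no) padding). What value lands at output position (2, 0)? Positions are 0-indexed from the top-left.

9

The receptive field on the input at this output position is [0 1 9]. Elementwise product with the kernel and sum: 9·1.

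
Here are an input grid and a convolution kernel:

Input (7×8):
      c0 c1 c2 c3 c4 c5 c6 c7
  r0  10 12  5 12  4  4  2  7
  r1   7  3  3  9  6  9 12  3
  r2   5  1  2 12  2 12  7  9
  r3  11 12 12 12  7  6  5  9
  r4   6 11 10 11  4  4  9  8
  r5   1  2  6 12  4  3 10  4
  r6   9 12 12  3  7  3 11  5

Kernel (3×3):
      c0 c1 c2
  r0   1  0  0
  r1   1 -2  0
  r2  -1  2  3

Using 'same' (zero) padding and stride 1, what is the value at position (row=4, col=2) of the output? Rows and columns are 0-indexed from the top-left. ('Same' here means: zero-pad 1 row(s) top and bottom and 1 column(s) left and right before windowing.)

49

The receptive field on the zero-padded input at this output position is [12 12 12 / 11 10 11 / 2 6 12]. Elementwise product with the kernel and sum: 12·1 + 11·1 + 10·-2 + 2·-1 + 6·2 + 12·3.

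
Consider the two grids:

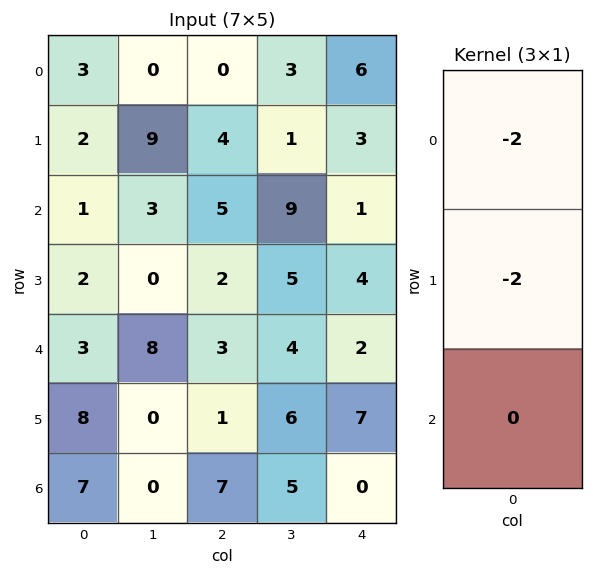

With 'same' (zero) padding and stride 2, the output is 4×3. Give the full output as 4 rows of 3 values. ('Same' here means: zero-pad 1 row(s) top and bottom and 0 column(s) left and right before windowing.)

Output[0,0]: The receptive field on the zero-padded input at this output position is [0 / 3 / 2]. Elementwise product with the kernel and sum: 0·-2 + 3·-2.

-6 0 -12
-6 -18 -8
-10 -10 -12
-30 -16 -14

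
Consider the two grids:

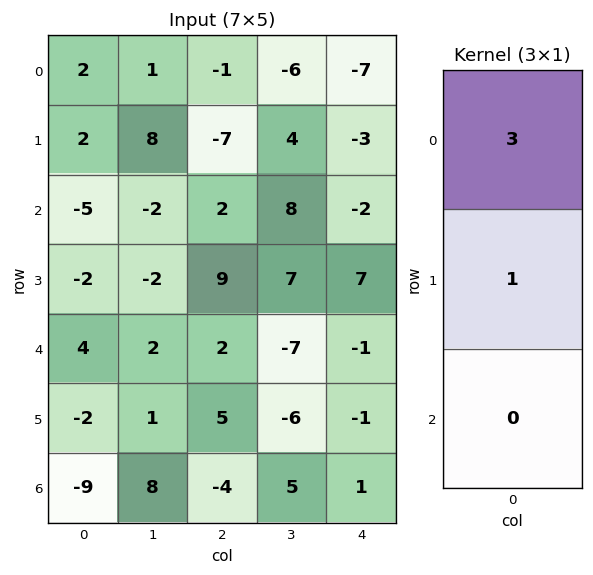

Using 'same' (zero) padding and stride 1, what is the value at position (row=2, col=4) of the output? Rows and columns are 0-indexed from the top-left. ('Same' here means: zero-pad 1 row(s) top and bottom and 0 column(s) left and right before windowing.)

-11

The receptive field on the zero-padded input at this output position is [-3 / -2 / 7]. Elementwise product with the kernel and sum: -3·3 + -2·1.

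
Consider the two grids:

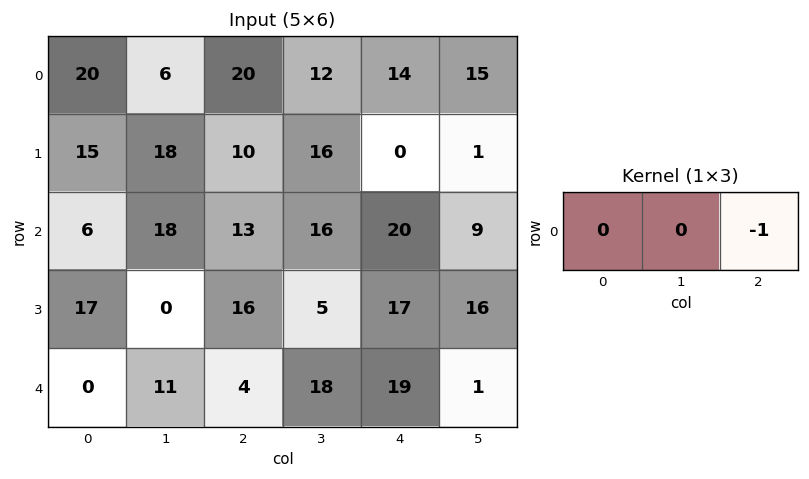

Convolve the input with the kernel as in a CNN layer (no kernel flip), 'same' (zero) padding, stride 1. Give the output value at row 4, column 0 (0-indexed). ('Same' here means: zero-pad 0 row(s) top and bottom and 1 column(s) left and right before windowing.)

The receptive field on the zero-padded input at this output position is [0 0 11]. Elementwise product with the kernel and sum: 11·-1.

-11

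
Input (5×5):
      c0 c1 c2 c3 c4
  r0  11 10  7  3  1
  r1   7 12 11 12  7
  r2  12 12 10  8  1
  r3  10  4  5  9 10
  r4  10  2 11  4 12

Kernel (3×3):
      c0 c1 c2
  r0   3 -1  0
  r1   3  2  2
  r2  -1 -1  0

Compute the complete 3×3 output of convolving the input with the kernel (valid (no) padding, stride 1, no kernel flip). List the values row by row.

66 83 71
75 88 55
60 53 60

Output[0,0]: The receptive field on the input at this output position is [11 10 7 / 7 12 11 / 12 12 10]. Elementwise product with the kernel and sum: 11·3 + 10·-1 + 7·3 + 12·2 + 11·2 + 12·-1 + 12·-1.
Output[0,1]: The receptive field on the input at this output position is [10 7 3 / 12 11 12 / 12 10 8]. Elementwise product with the kernel and sum: 10·3 + 7·-1 + 12·3 + 11·2 + 12·2 + 12·-1 + 10·-1.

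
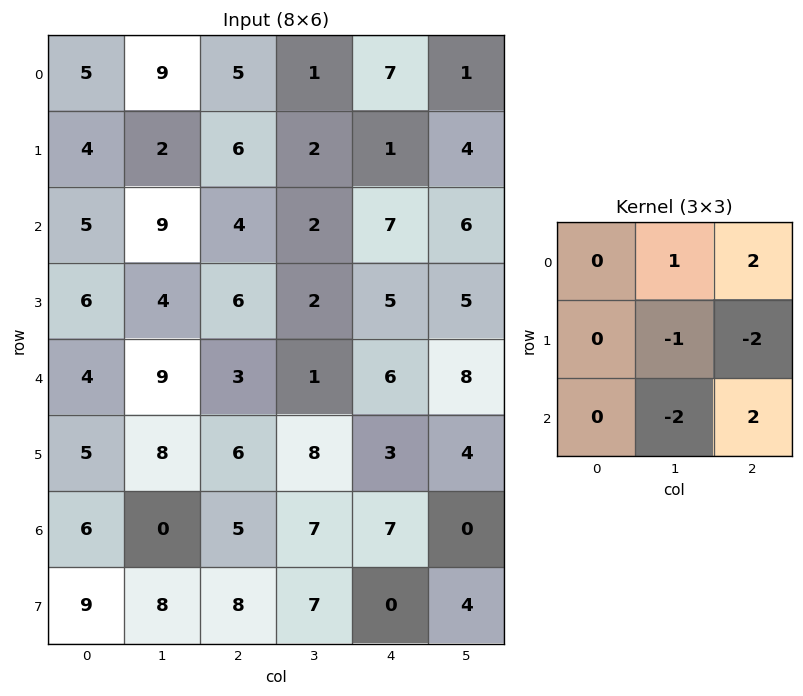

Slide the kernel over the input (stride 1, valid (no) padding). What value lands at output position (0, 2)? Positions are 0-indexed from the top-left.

21

The receptive field on the input at this output position is [5 1 7 / 6 2 1 / 4 2 7]. Elementwise product with the kernel and sum: 1·1 + 7·2 + 2·-1 + 1·-2 + 2·-2 + 7·2.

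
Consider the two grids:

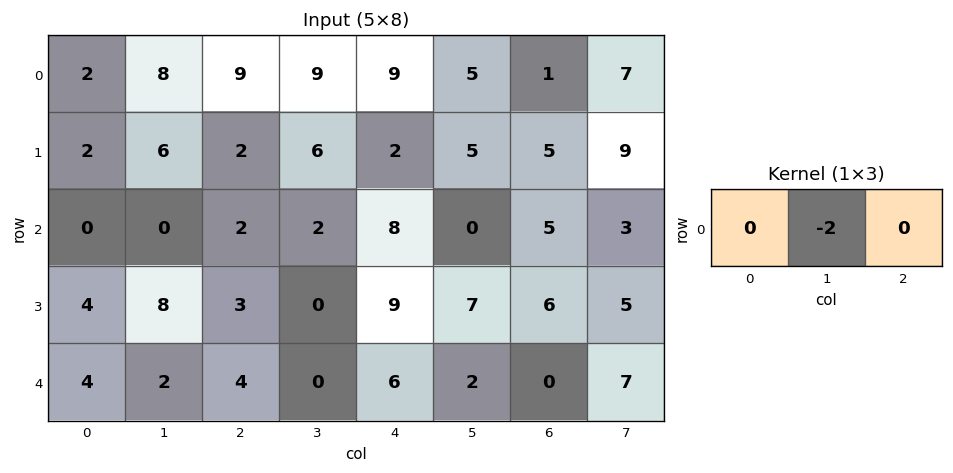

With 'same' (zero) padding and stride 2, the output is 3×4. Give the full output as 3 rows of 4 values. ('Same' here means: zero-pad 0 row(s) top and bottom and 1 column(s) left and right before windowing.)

Output[0,0]: The receptive field on the zero-padded input at this output position is [0 2 8]. Elementwise product with the kernel and sum: 2·-2.
Output[0,1]: The receptive field on the zero-padded input at this output position is [8 9 9]. Elementwise product with the kernel and sum: 9·-2.

-4 -18 -18 -2
0 -4 -16 -10
-8 -8 -12 0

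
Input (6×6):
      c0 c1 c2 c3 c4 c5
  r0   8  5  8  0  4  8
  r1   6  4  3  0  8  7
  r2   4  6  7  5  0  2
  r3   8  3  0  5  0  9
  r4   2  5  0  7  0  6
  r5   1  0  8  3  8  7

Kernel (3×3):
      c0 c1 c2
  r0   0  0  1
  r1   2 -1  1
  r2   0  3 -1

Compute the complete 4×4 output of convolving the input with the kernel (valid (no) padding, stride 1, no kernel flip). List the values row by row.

Output[0,0]: The receptive field on the input at this output position is [8 5 8 / 6 4 3 / 4 6 7]. Elementwise product with the kernel and sum: 8·1 + 6·2 + 4·-1 + 3·1 + 6·3 + 7·-1.
Output[0,1]: The receptive field on the input at this output position is [5 8 0 / 4 3 0 / 6 7 5]. Elementwise product with the kernel and sum: 0·1 + 4·2 + 3·-1 + 0·1 + 7·3 + 5·-1.

30 21 33 5
21 5 32 10
35 9 16 15
-9 43 -6 46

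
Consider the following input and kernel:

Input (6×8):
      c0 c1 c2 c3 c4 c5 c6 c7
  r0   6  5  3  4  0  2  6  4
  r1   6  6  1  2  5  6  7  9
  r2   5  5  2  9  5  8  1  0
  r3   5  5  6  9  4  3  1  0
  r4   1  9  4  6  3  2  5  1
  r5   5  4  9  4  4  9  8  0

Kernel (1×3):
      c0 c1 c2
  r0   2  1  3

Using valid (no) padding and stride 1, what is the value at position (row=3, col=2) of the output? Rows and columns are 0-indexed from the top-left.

33

The receptive field on the input at this output position is [6 9 4]. Elementwise product with the kernel and sum: 6·2 + 9·1 + 4·3.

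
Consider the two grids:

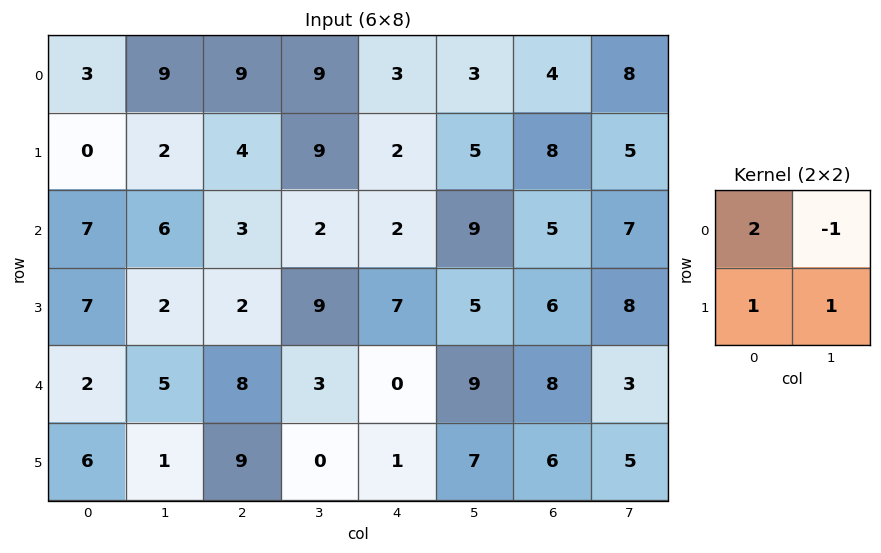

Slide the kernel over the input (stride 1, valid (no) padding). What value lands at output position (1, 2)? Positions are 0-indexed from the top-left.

The receptive field on the input at this output position is [4 9 / 3 2]. Elementwise product with the kernel and sum: 4·2 + 9·-1 + 3·1 + 2·1.

4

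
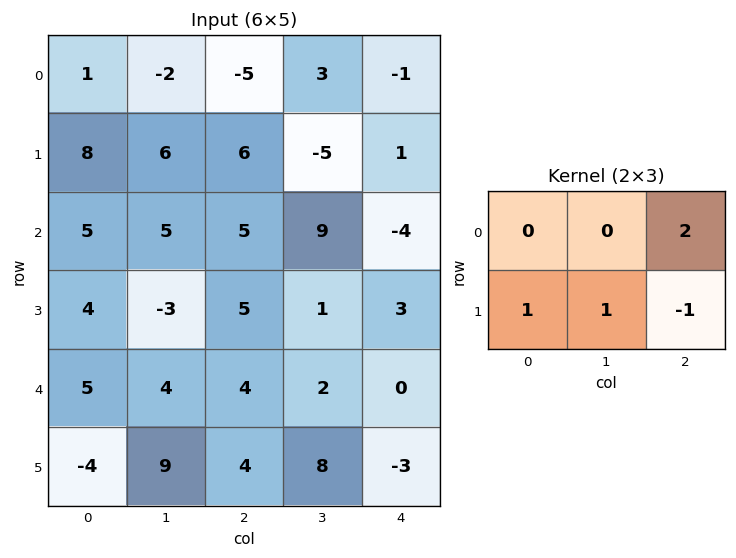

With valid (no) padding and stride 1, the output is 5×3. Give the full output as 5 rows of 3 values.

-2 23 -2
17 -9 20
6 19 -5
15 8 12
9 9 15

Output[0,0]: The receptive field on the input at this output position is [1 -2 -5 / 8 6 6]. Elementwise product with the kernel and sum: -5·2 + 8·1 + 6·1 + 6·-1.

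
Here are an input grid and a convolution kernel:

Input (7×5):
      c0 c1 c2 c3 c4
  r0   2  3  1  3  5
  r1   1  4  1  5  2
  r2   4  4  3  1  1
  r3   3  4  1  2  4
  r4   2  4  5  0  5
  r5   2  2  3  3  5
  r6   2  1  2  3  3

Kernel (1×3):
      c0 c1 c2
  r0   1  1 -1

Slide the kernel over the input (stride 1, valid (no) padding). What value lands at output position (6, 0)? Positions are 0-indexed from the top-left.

The receptive field on the input at this output position is [2 1 2]. Elementwise product with the kernel and sum: 2·1 + 1·1 + 2·-1.

1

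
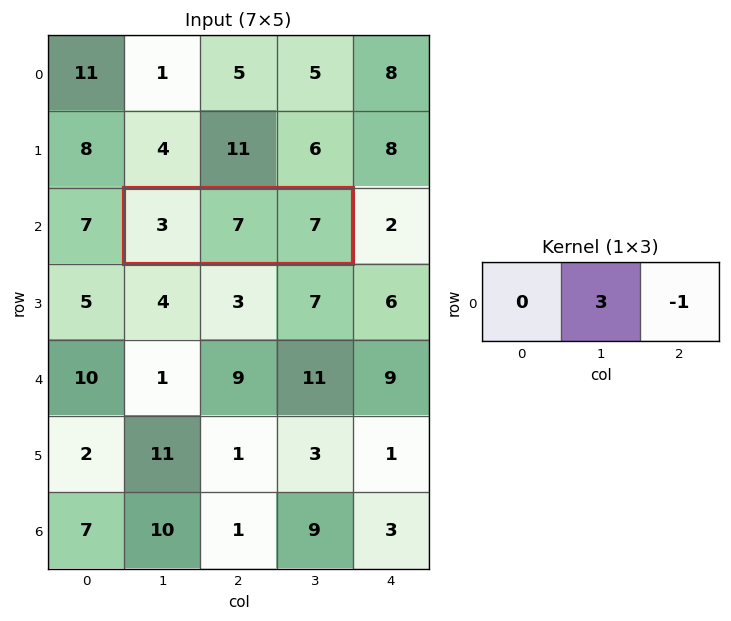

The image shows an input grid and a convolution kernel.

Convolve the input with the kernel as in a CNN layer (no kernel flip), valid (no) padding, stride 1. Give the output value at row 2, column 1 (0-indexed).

14

The receptive field on the input at this output position is [3 7 7]. Elementwise product with the kernel and sum: 7·3 + 7·-1.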